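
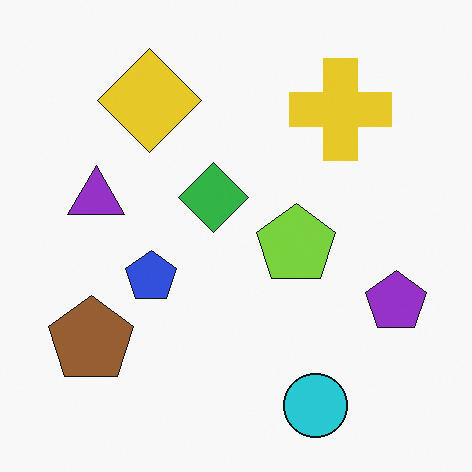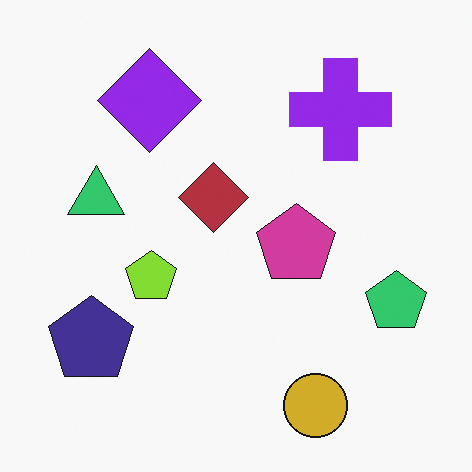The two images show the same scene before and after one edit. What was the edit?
The image was hue-shifted through roughly half the color wheel.

Every shape's color has rotated by the same amount around the hue wheel — a uniform hue shift.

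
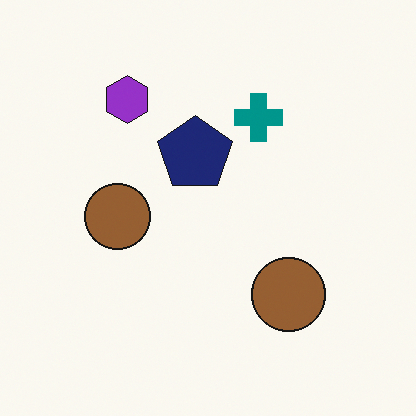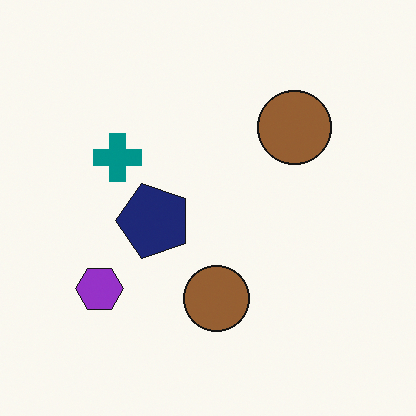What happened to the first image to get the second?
The second image is the first rotated 90° counter-clockwise.

The purple hexagon sits in the top-left of the first image and the bottom-left of the second — consistent with a whole-image 90° counter-clockwise rotation.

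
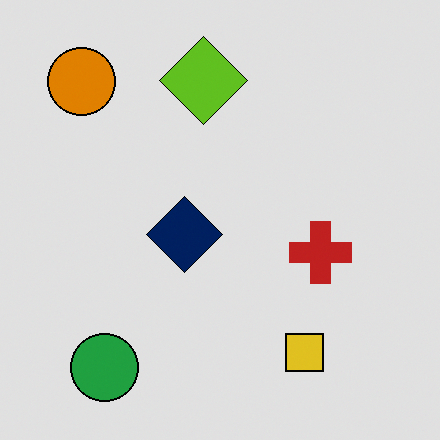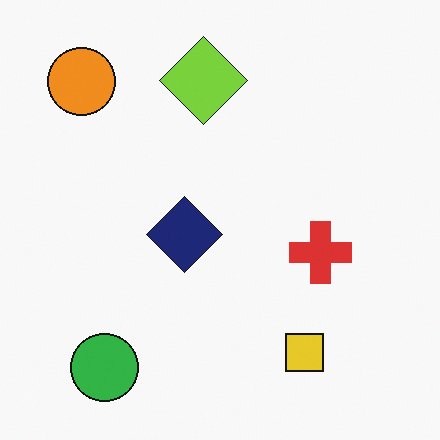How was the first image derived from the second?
Moderately posterized.

Each flat color has snapped to a coarser quantized level — most visibly, the near-white background has dropped to a flat grey.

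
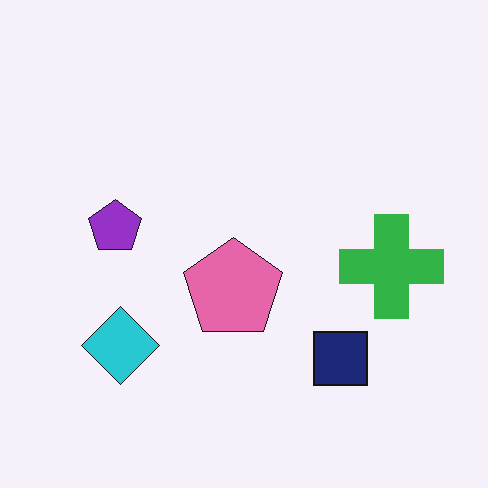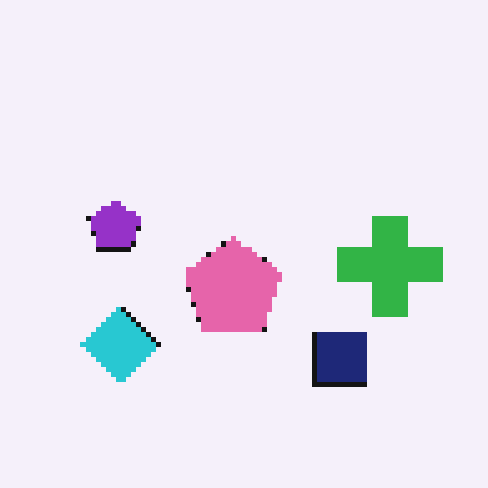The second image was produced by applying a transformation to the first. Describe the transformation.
The transformation is: lightly pixelated (a mild mosaic effect).

Shapes are reduced to large square blocks; fine edges and outlines are lost — a downscale-then-upscale (mosaic) effect.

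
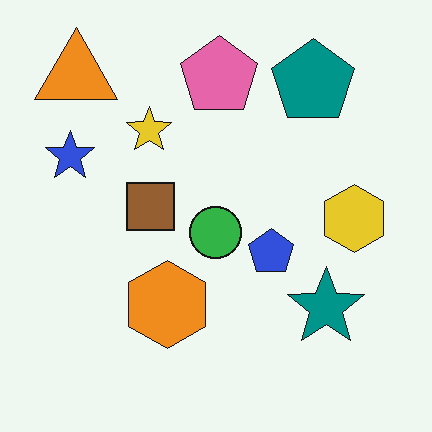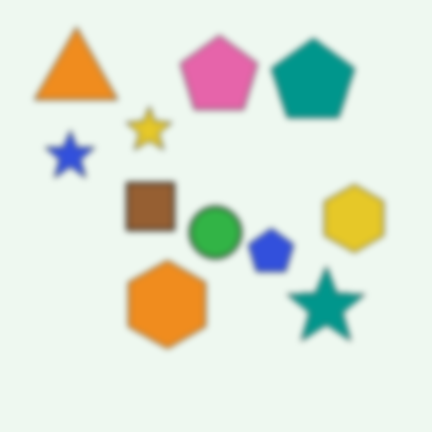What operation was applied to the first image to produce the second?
It was noticeably gaussian-blurred.

Shape edges and outlines are uniformly softened across the whole image.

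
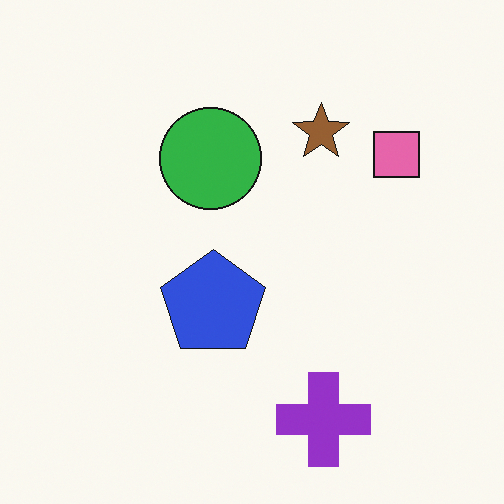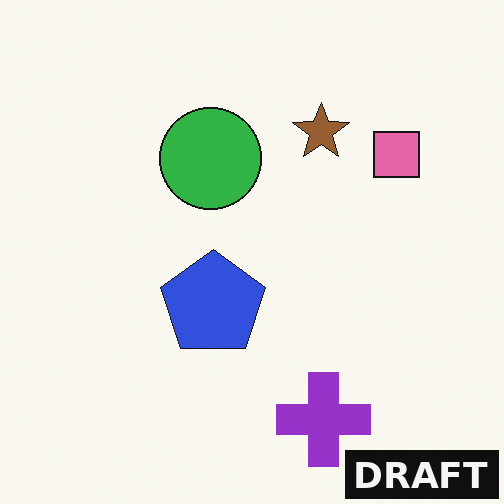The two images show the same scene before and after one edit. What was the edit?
The second image is the first watermarked with the text "DRAFT" in the lower-right corner.

A dark label reading "DRAFT" appears in the lower-right corner.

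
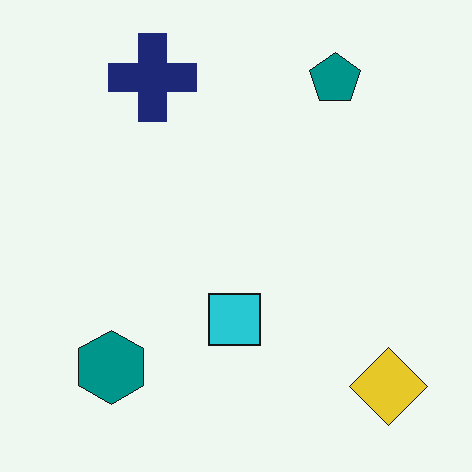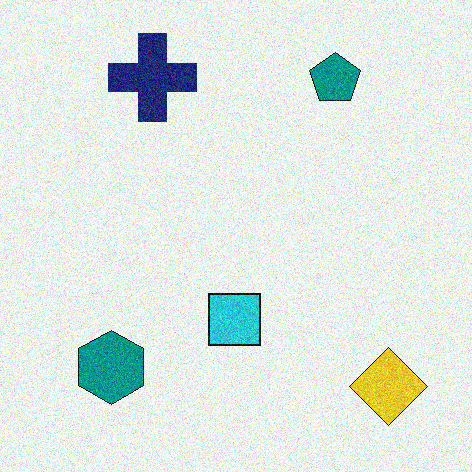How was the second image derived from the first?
The transformation is: degraded with moderate additive noise.

Random speckle covers the whole image, including the flat background.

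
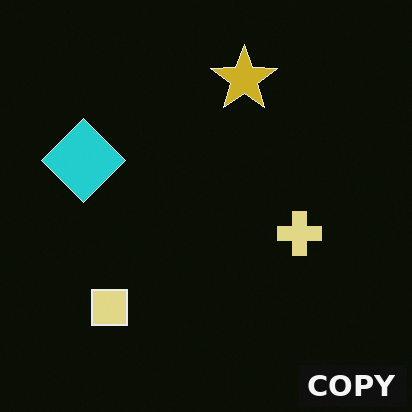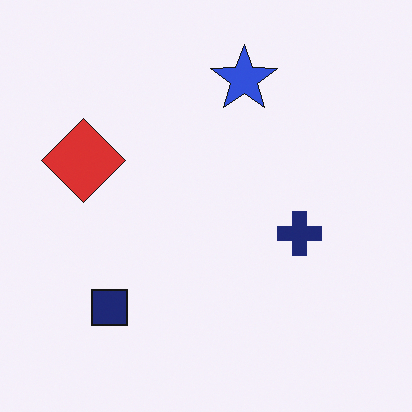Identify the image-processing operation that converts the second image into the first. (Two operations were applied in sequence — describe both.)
The transformation is: color-inverted (negative), then watermarked with the text "COPY" in the lower-right corner.

The light background has become dark and every shape's color is its complement — a photographic negative. A dark label reading "COPY" appears in the lower-right corner.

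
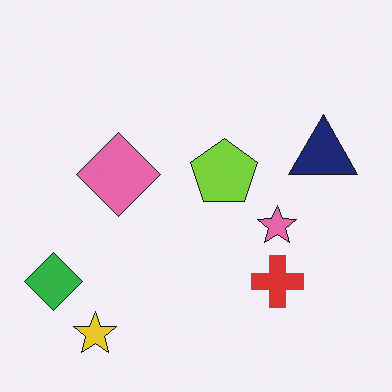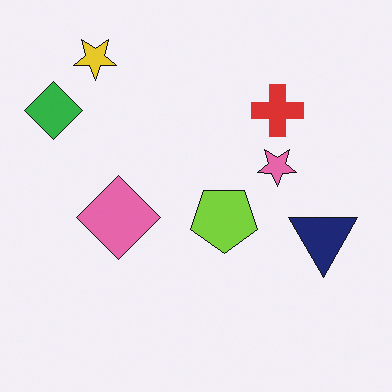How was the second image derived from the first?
It was flipped vertically (top ↔ bottom).

The yellow star is in the bottom-left of the first image and the top-left of the second — shapes on opposite sides of the horizontal midline have swapped in a mirror flip.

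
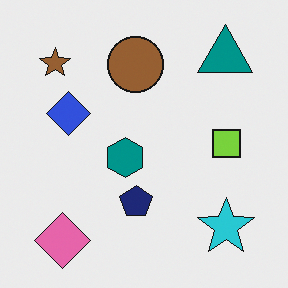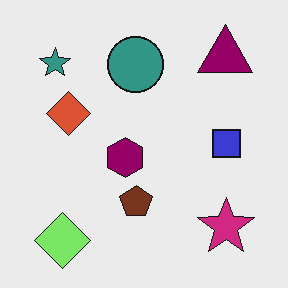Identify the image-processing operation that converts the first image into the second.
The image was hue-shifted noticeably.

Every shape's color has rotated by the same amount around the hue wheel — a uniform hue shift.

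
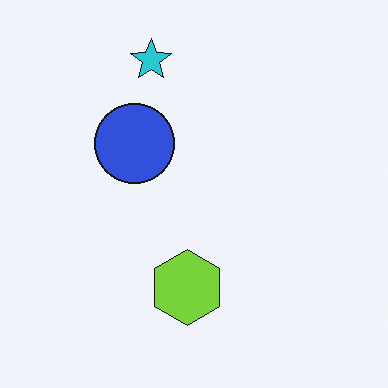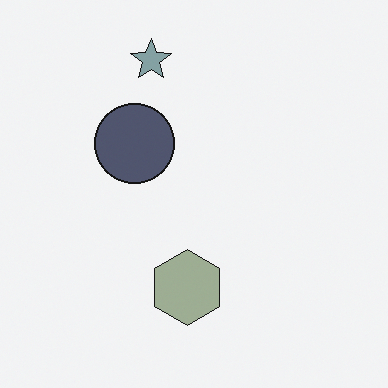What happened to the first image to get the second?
This is the original image made much more muted (saturation change).

All colors are more muted and greyish — a global saturation change.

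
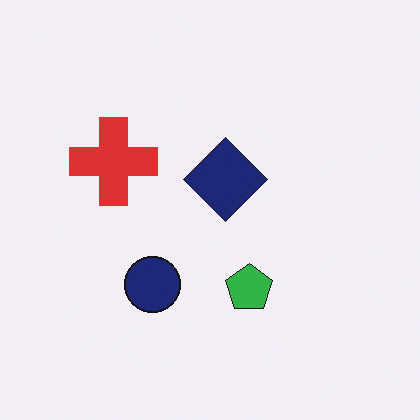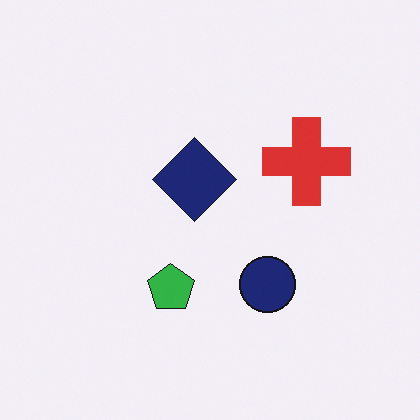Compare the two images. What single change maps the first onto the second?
The image was flipped horizontally (left ↔ right).

The red cross is in the left of the first image and the right of the second — shapes on opposite sides of the vertical midline have swapped in a mirror flip.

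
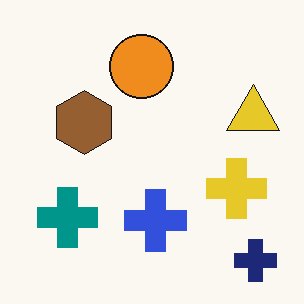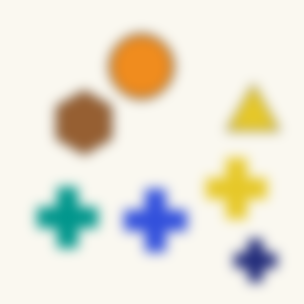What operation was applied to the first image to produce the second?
It was heavily blurred.

Shape edges and outlines are uniformly softened across the whole image.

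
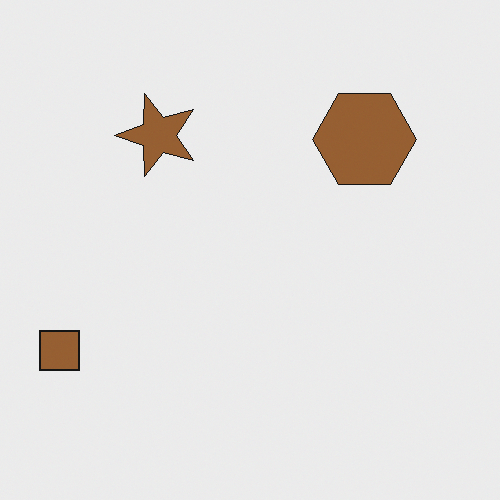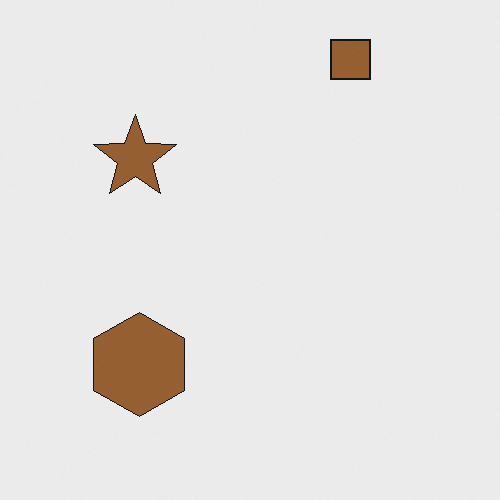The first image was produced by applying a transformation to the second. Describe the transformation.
The transformation is: transposed (reflected across the top-left ↔ bottom-right diagonal).

Shapes have swapped their row and column positions — what was in the top-right is now in the bottom-left — a diagonal reflection.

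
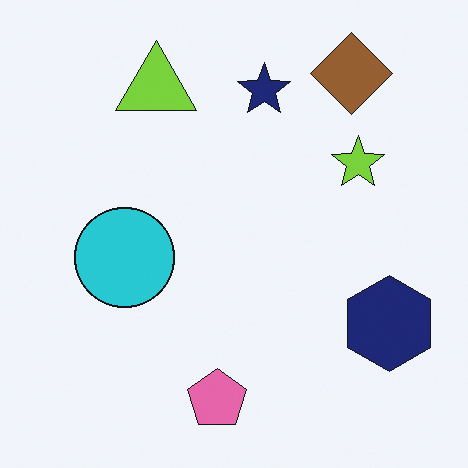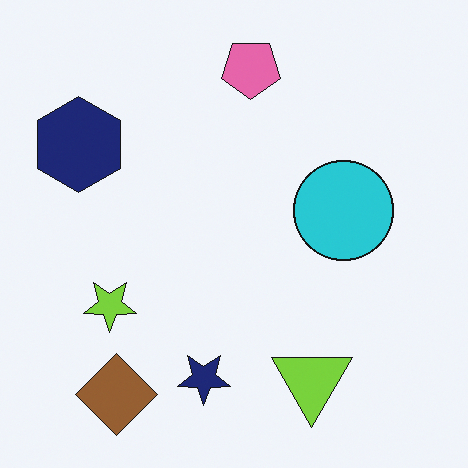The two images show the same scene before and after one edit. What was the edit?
This is the original image rotated 180°.

The brown diamond sits in the top-right of the first image and the bottom-left of the second — consistent with a whole-image 180° rotation.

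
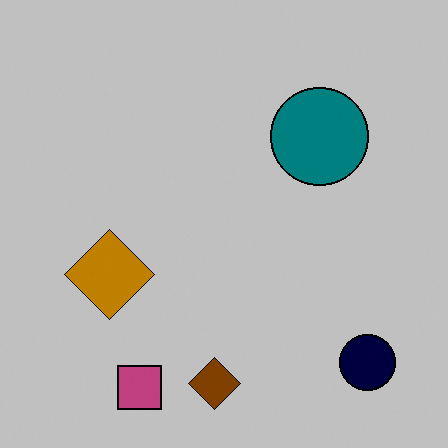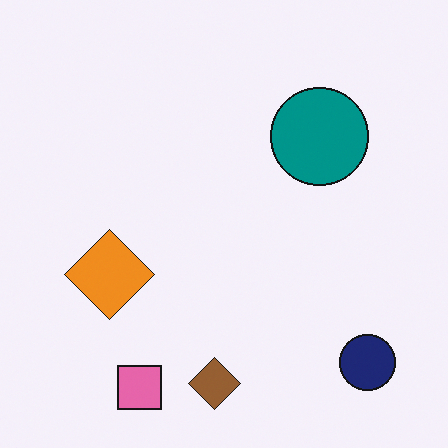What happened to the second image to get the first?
The transformation is: aggressively posterized.

Each flat color has snapped to a coarser quantized level — most visibly, the near-white background has dropped to a flat grey.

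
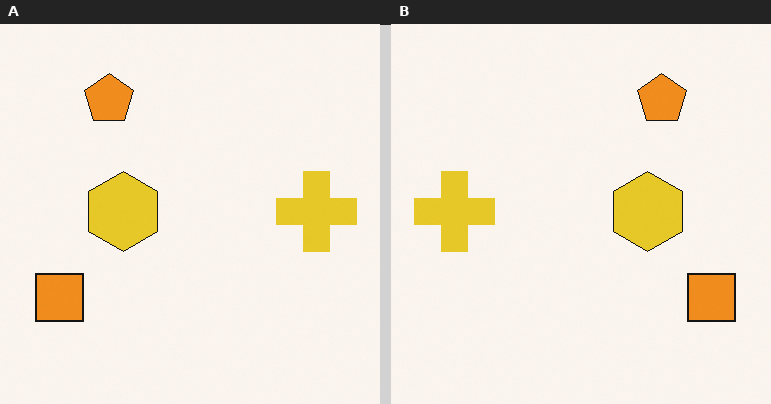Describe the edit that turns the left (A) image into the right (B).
It was flipped horizontally (left ↔ right).

The orange square is in the bottom-left of the left (A) image and the bottom-right of the right (B) — shapes on opposite sides of the vertical midline have swapped in a mirror flip.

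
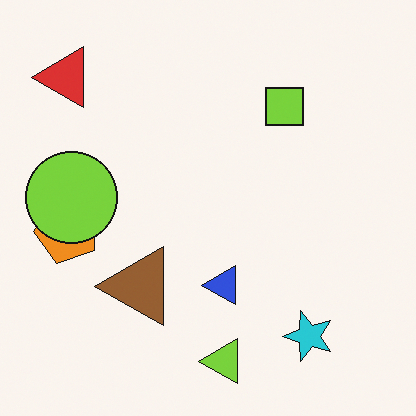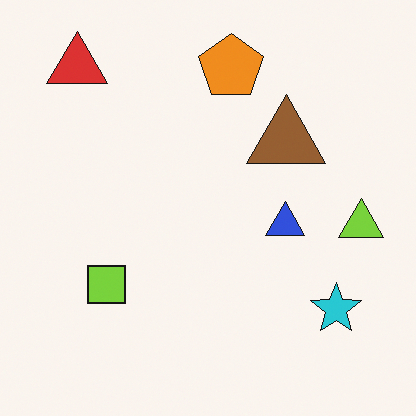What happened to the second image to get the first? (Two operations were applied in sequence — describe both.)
The image was transposed (reflected across the top-left ↔ bottom-right diagonal), then overlaid with an additional lime circle.

Shapes have swapped their row and column positions — what was in the top-right is now in the bottom-left — a diagonal reflection. A lime circle appears in the first image that is absent from the second.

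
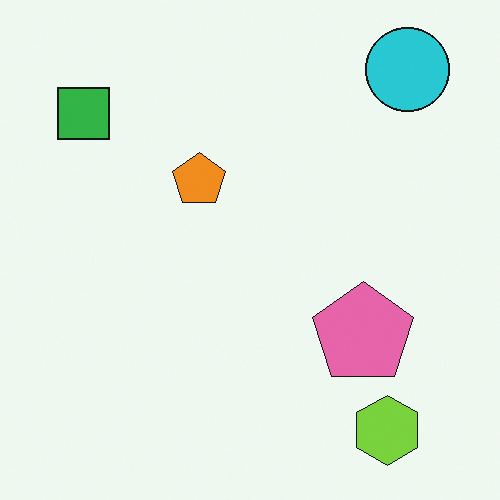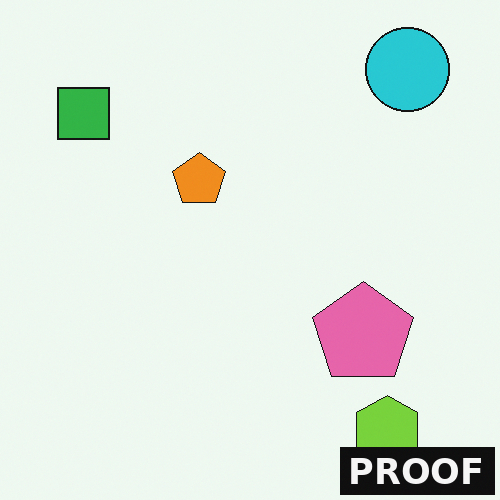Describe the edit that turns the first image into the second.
The image was watermarked with the text "PROOF" in the lower-right corner.

A dark label reading "PROOF" appears in the lower-right corner.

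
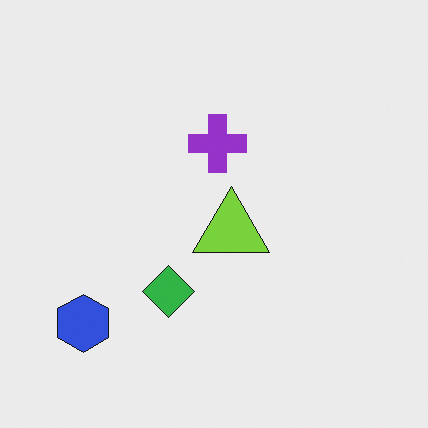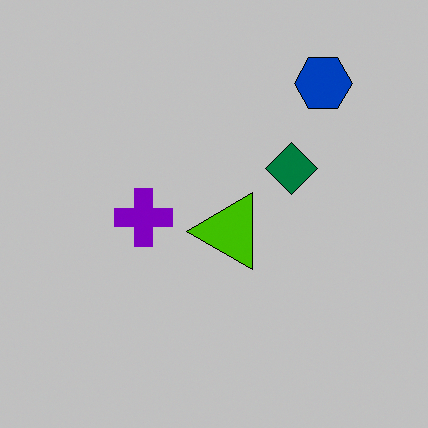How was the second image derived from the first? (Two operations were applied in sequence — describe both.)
It was aggressively posterized, then transposed (reflected across the top-left ↔ bottom-right diagonal).

Each flat color has snapped to a coarser quantized level — most visibly, the near-white background has dropped to a flat grey. Shapes have swapped their row and column positions — what was in the top-right is now in the bottom-left — a diagonal reflection.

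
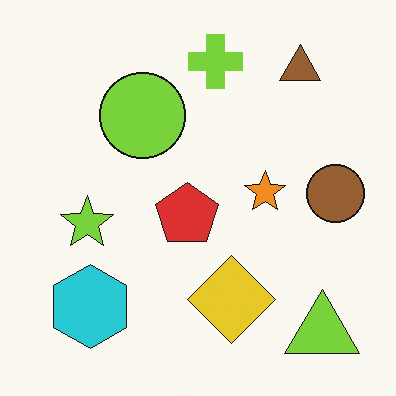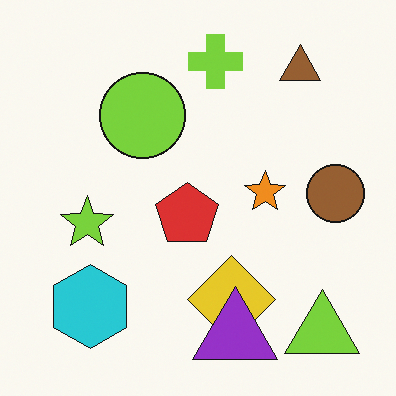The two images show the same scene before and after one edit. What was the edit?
The second image is the first overlaid with an additional purple triangle.

A purple triangle appears in the second image that is absent from the first.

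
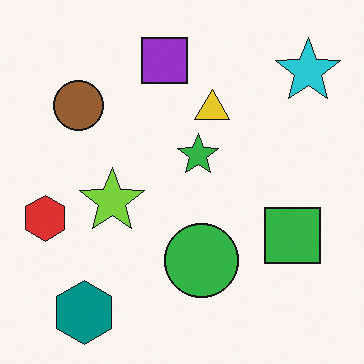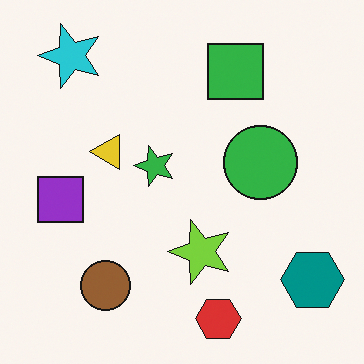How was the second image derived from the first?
The second image is the first rotated 90° counter-clockwise.

The cyan star sits in the top-right of the first image and the top-left of the second — consistent with a whole-image 90° counter-clockwise rotation.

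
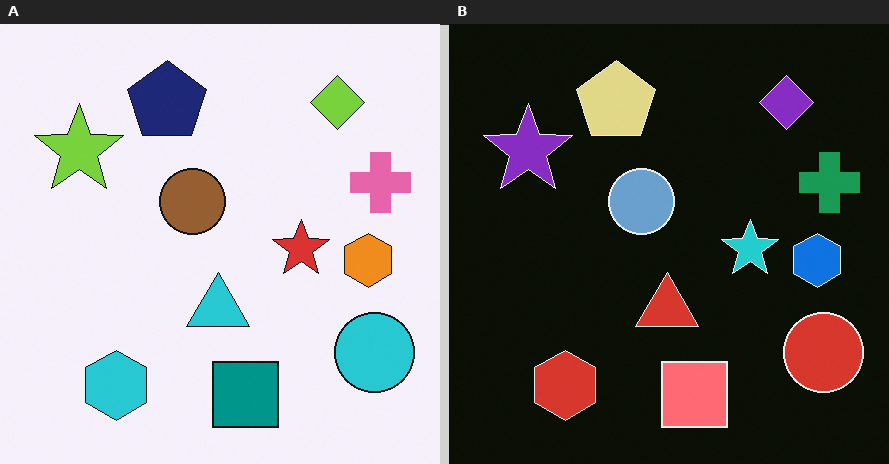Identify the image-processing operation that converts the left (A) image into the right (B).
It was color-inverted (negative).

The light background has become dark and every shape's color is its complement — a photographic negative.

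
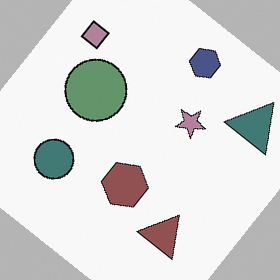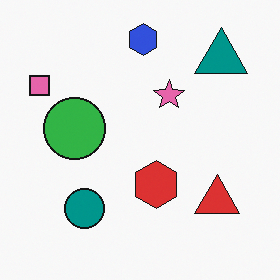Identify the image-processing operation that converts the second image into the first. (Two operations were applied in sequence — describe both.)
The image was heavily desaturated, then rotated clockwise by a large amount — several tens of degrees.

All colors are more muted and greyish — a global saturation change. Every shape is tilted by the same angle and the image corners show triangular fill wedges — a whole-image rotation by a non-right angle.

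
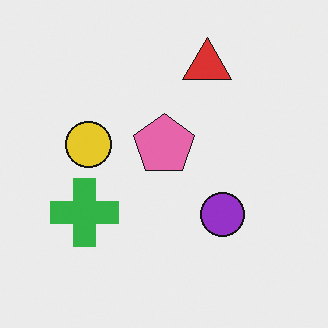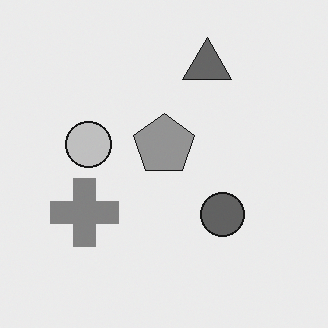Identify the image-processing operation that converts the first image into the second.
Converted to grayscale.

All color is removed — every shape is now a shade of grey.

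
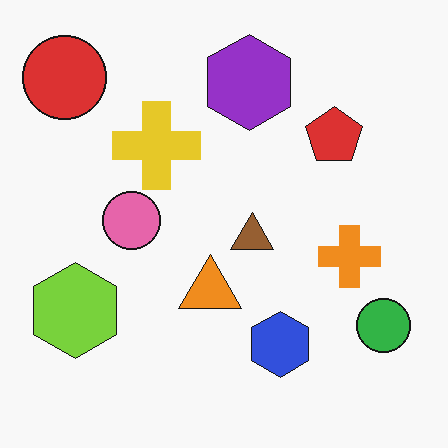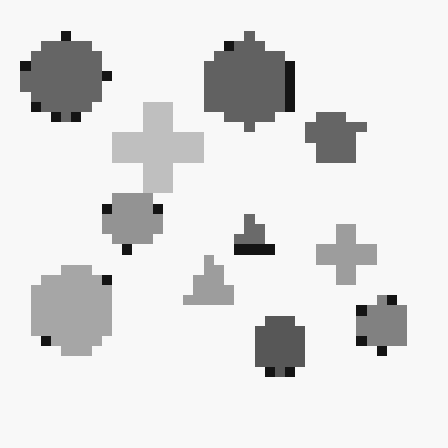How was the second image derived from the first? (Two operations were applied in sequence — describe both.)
The image was converted to grayscale, then heavily pixelated into large blocks.

All color is removed — every shape is now a shade of grey. Shapes are reduced to large square blocks; fine edges and outlines are lost — a downscale-then-upscale (mosaic) effect.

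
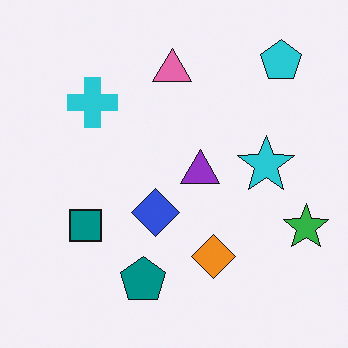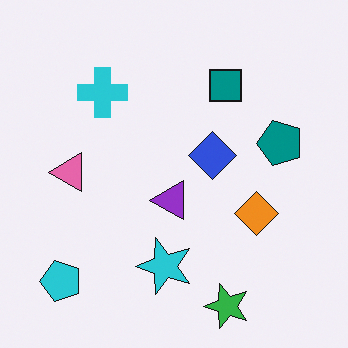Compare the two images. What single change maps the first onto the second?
The image was transposed (reflected across the top-left ↔ bottom-right diagonal).

Shapes have swapped their row and column positions — what was in the top-right is now in the bottom-left — a diagonal reflection.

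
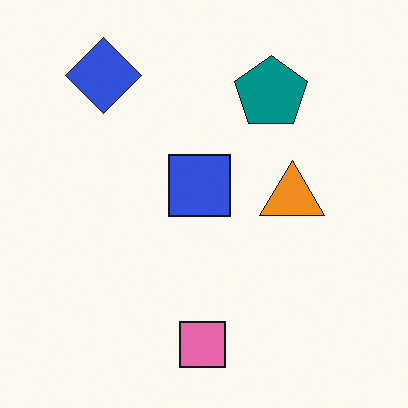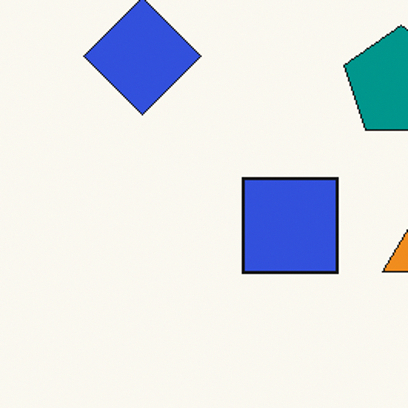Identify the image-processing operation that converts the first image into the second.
The second image is the first cropped to a modestly smaller region and rescaled.

The visible shapes are larger and the field of view is narrower; shapes near the original edges may be partly or wholly outside the frame — a crop-and-rescale.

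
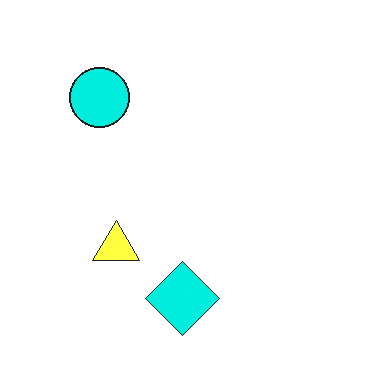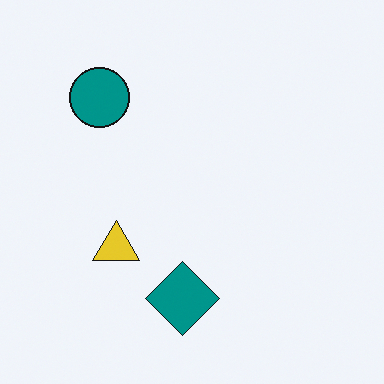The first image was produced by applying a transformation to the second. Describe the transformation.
This is the original image brightened a lot.

Every pixel — background and shapes alike — is uniformly brightened.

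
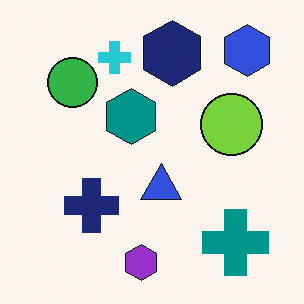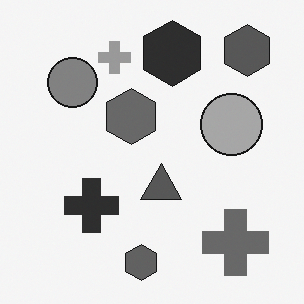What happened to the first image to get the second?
The image was converted to grayscale.

All color is removed — every shape is now a shade of grey.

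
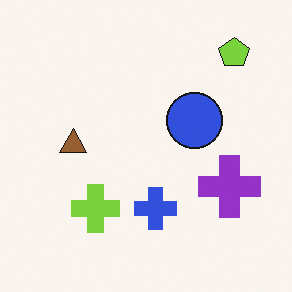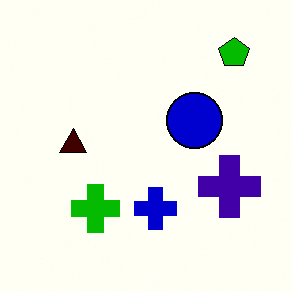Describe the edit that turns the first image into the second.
The transformation is: given much higher contrast.

Tones are pushed away from mid-grey across the whole image — a global contrast change.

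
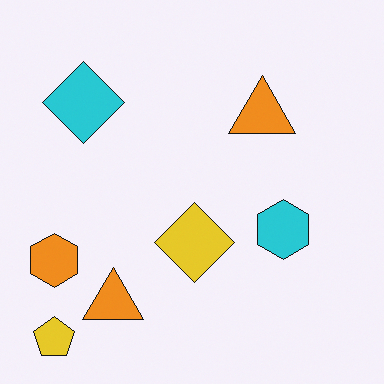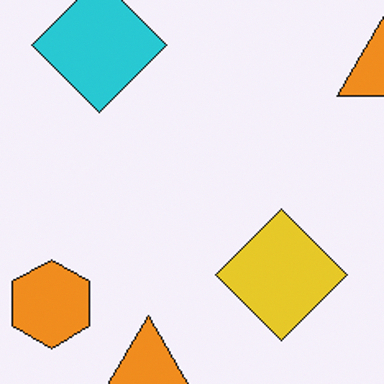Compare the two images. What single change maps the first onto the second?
The transformation is: cropped tightly and scaled back up.

The visible shapes are larger and the field of view is narrower; shapes near the original edges may be partly or wholly outside the frame — a crop-and-rescale.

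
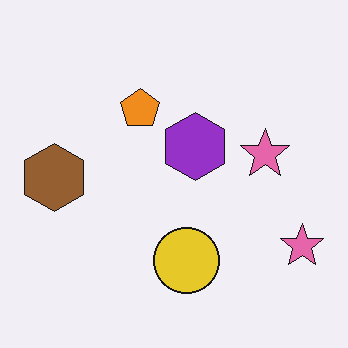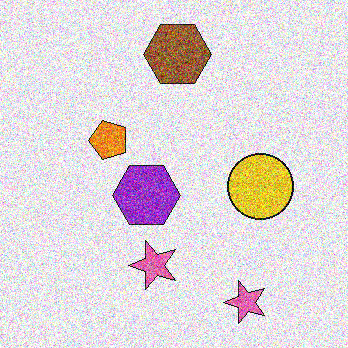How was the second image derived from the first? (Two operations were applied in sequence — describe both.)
It was transposed (reflected across the top-left ↔ bottom-right diagonal), then degraded with heavy additive noise.

Shapes have swapped their row and column positions — what was in the top-right is now in the bottom-left — a diagonal reflection. Random speckle covers the whole image, including the flat background.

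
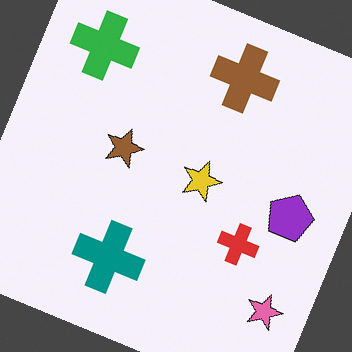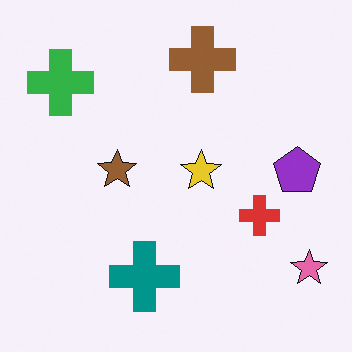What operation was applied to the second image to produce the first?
It was rotated clockwise by a moderate amount.

Every shape is tilted by the same angle and the image corners show triangular fill wedges — a whole-image rotation by a non-right angle.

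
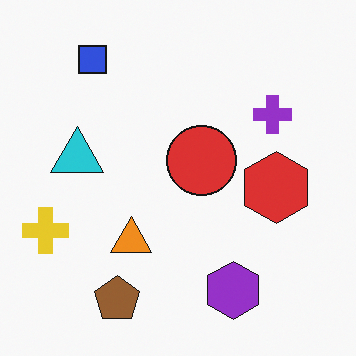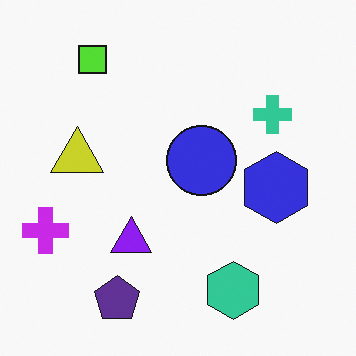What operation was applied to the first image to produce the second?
Hue-shifted by a large amount.

Every shape's color has rotated by the same amount around the hue wheel — a uniform hue shift.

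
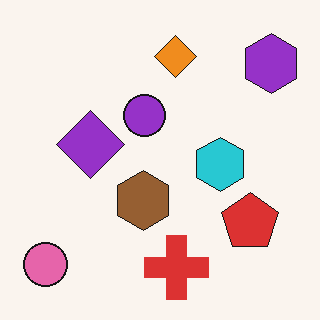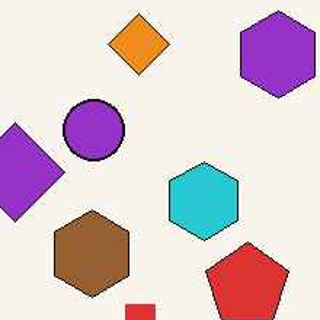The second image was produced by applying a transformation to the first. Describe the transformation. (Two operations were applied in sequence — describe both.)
JPEG-compressed with visible artifacts, then cropped slightly and scaled back up.

Blocky 8×8 compression artifacts appear around shape edges and the flat background shows ringing — characteristic JPEG degradation. The visible shapes are larger and the field of view is narrower; shapes near the original edges may be partly or wholly outside the frame — a crop-and-rescale.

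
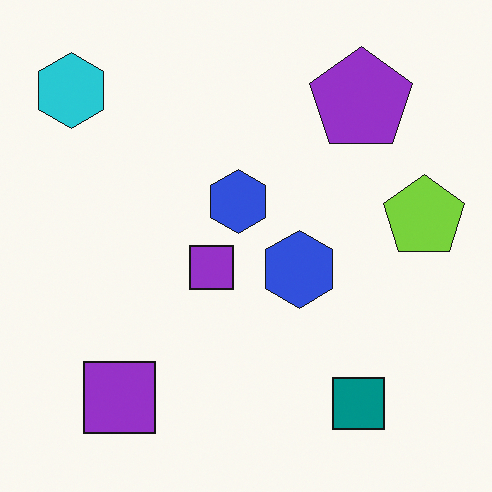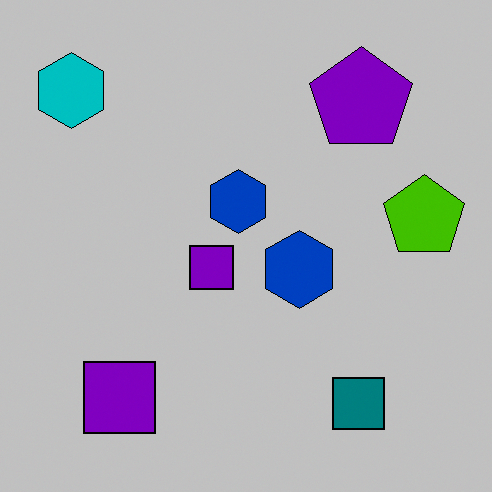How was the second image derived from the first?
This is the original image aggressively posterized.

Each flat color has snapped to a coarser quantized level — most visibly, the near-white background has dropped to a flat grey.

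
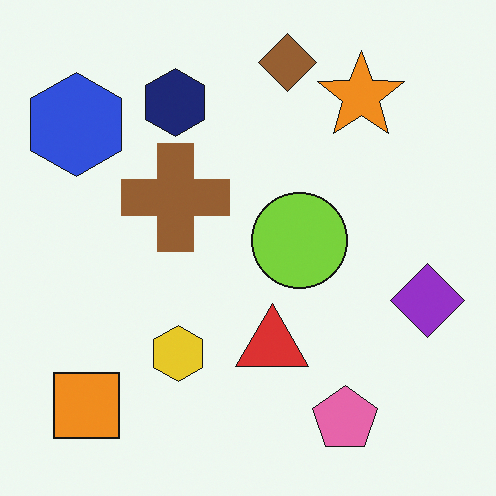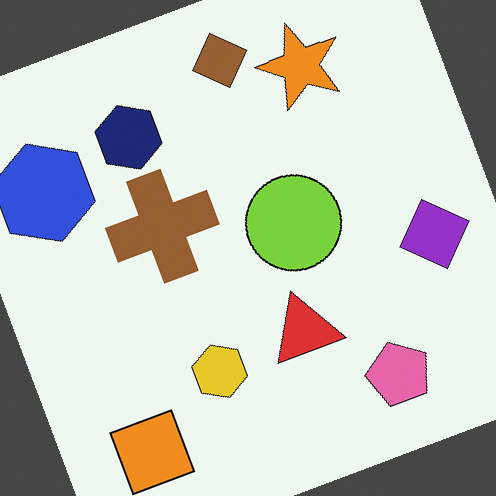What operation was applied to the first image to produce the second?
It was rotated counter-clockwise by a clearly visible amount.

Every shape is tilted by the same angle and the image corners show triangular fill wedges — a whole-image rotation by a non-right angle.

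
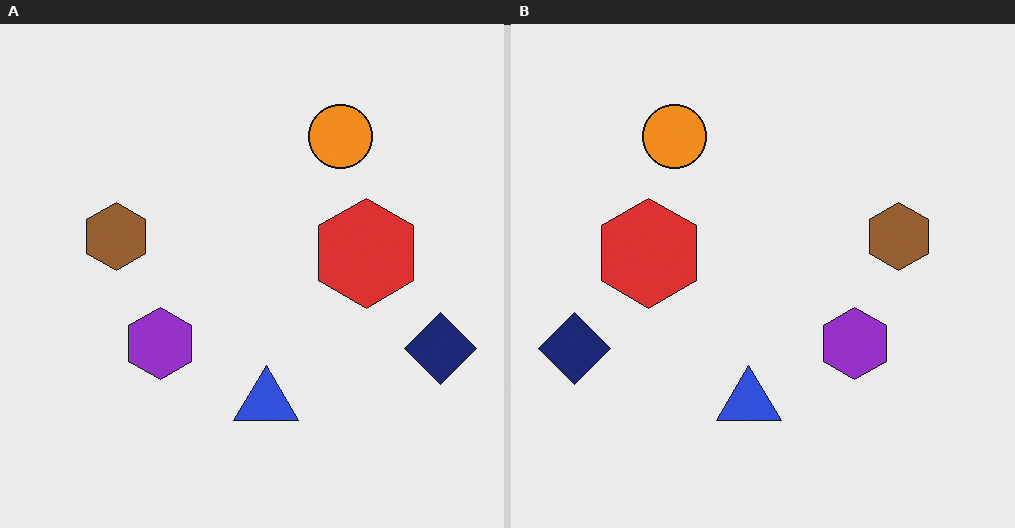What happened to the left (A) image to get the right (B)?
This is the original image flipped horizontally (left ↔ right).

The navy diamond is in the right of the left (A) image and the left of the right (B) — shapes on opposite sides of the vertical midline have swapped in a mirror flip.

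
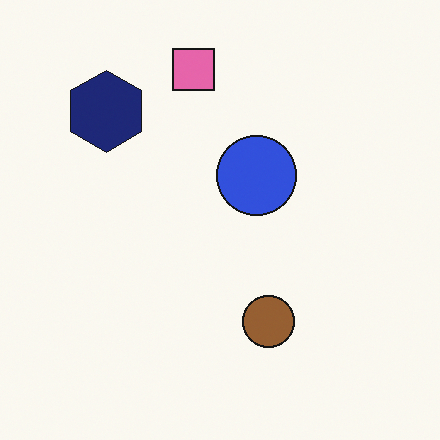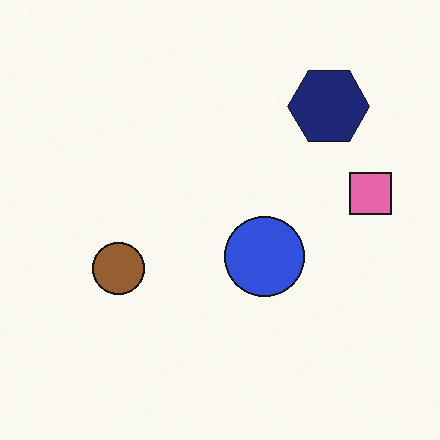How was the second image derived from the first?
Rotated 90° clockwise.

The navy hexagon sits in the top-left of the first image and the top-right of the second — consistent with a whole-image 90° clockwise rotation.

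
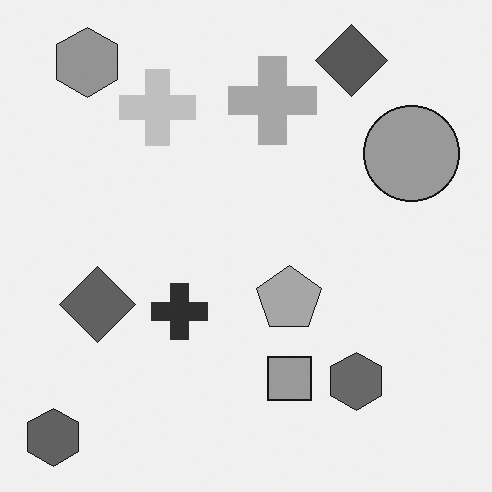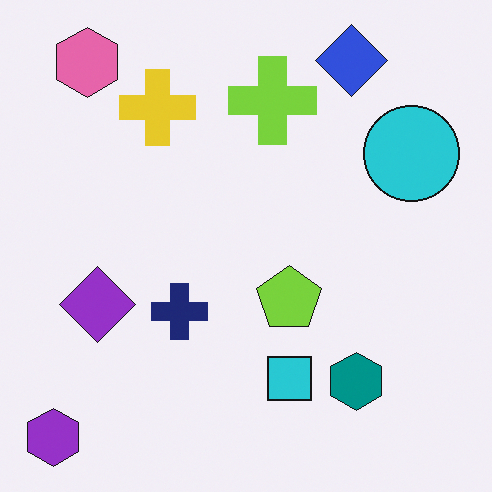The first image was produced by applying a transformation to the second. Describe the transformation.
The first image is the second converted to grayscale.

All color is removed — every shape is now a shade of grey.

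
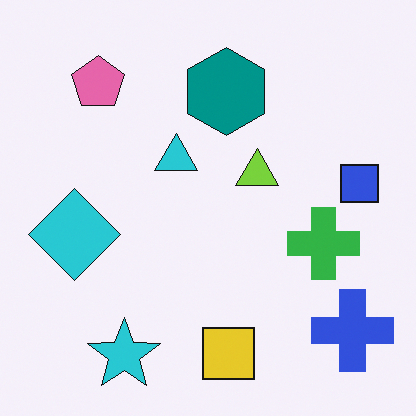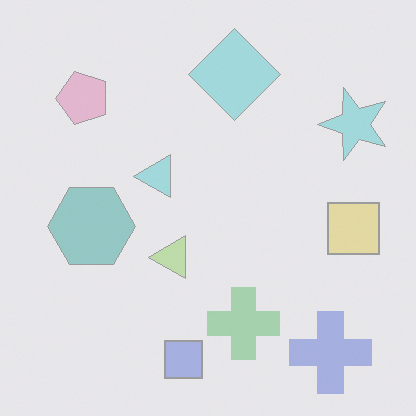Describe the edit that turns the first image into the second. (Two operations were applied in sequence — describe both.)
The second image is the first given much lower contrast, then transposed (reflected across the top-left ↔ bottom-right diagonal).

Tones are pushed toward mid-grey across the whole image — a global contrast change. Shapes have swapped their row and column positions — what was in the top-right is now in the bottom-left — a diagonal reflection.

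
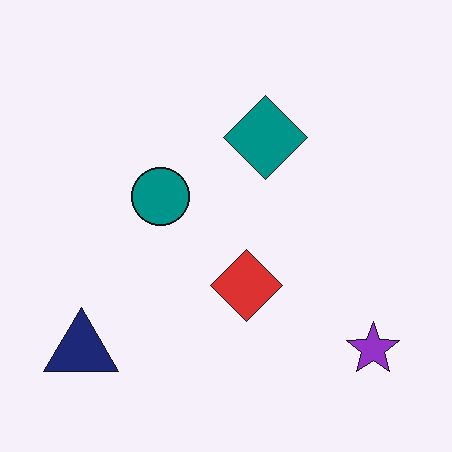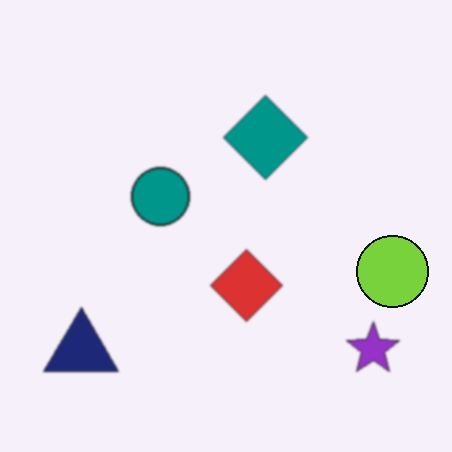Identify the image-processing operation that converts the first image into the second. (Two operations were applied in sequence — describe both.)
It was given a subtle gaussian blur, then overlaid with an additional lime circle.

Shape edges and outlines are uniformly softened across the whole image. A lime circle appears in the second image that is absent from the first.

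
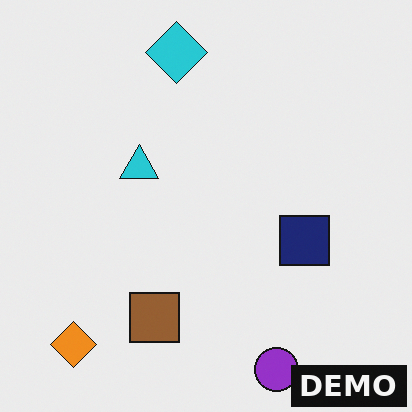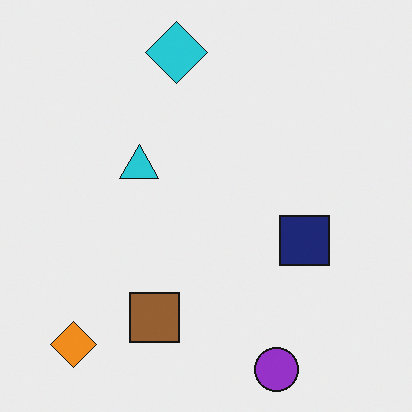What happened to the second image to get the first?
Watermarked with the text "DEMO" in the lower-right corner.

A dark label reading "DEMO" appears in the lower-right corner.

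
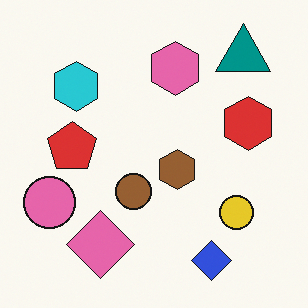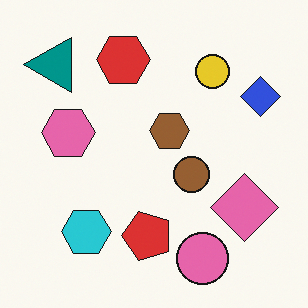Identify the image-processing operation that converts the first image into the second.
This is the original image rotated 90° counter-clockwise.

The teal triangle sits in the top-right of the first image and the top-left of the second — consistent with a whole-image 90° counter-clockwise rotation.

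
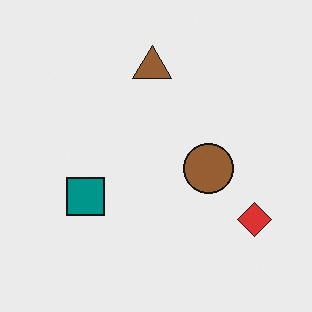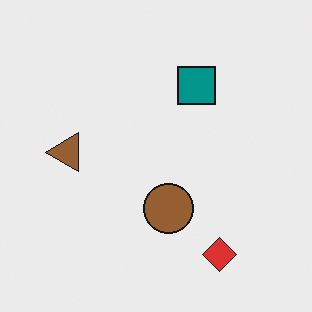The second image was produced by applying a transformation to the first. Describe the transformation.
The transformation is: transposed (reflected across the top-left ↔ bottom-right diagonal).

Shapes have swapped their row and column positions — what was in the top-right is now in the bottom-left — a diagonal reflection.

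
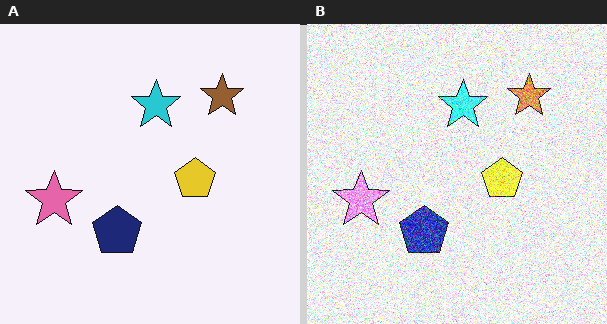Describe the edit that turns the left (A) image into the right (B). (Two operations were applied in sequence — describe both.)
It was noticeably brightened, then degraded with a thick layer of grain.

Every pixel — background and shapes alike — is uniformly brightened. Random speckle covers the whole image, including the flat background.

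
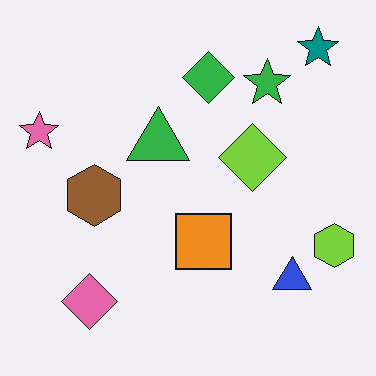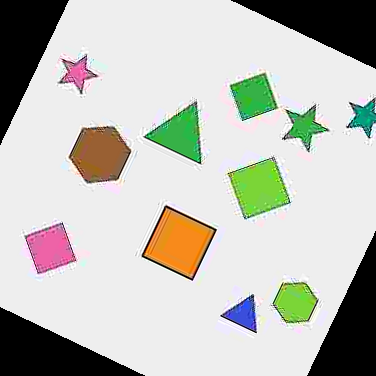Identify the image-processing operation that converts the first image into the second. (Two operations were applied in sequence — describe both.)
Degraded with heavy JPEG compression, then rotated clockwise by a moderate amount.

Blocky 8×8 compression artifacts appear around shape edges and the flat background shows ringing — characteristic JPEG degradation. Every shape is tilted by the same angle and the image corners show triangular fill wedges — a whole-image rotation by a non-right angle.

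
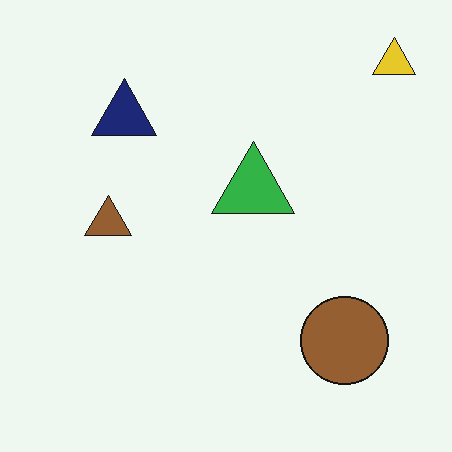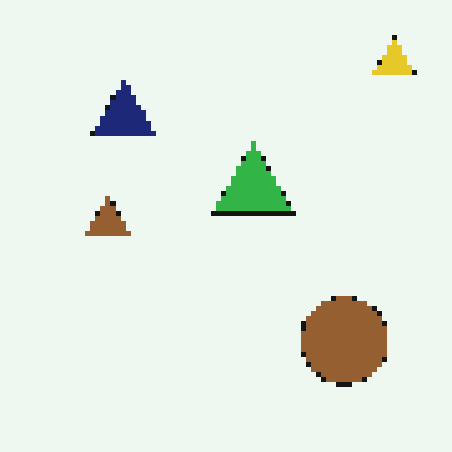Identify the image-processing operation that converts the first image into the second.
The second image is the first mildly pixelated.

Shapes are reduced to large square blocks; fine edges and outlines are lost — a downscale-then-upscale (mosaic) effect.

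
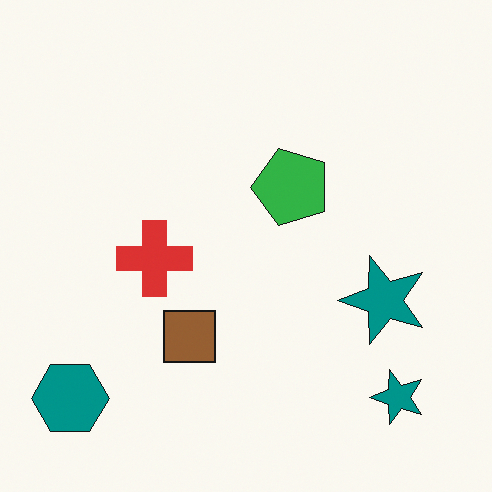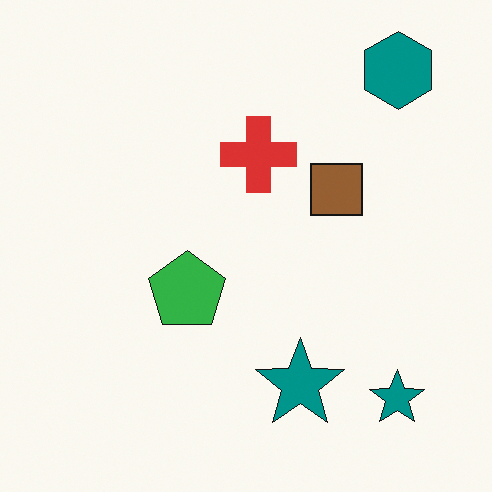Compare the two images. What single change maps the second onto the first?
The image was transposed (reflected across the top-left ↔ bottom-right diagonal).

Shapes have swapped their row and column positions — what was in the top-right is now in the bottom-left — a diagonal reflection.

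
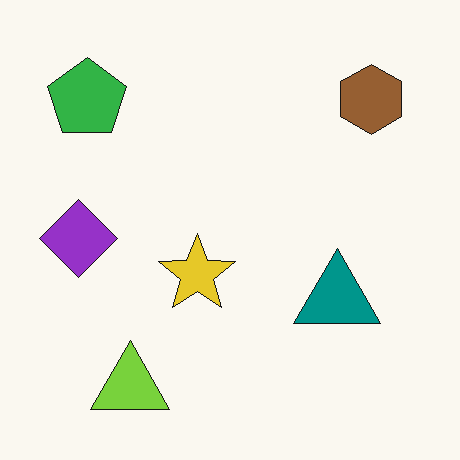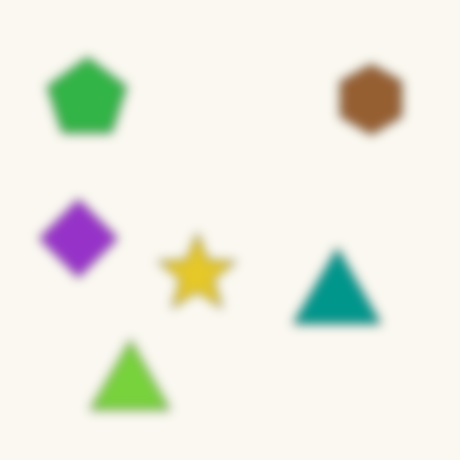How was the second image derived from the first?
Strongly gaussian-blurred.

Shape edges and outlines are uniformly softened across the whole image.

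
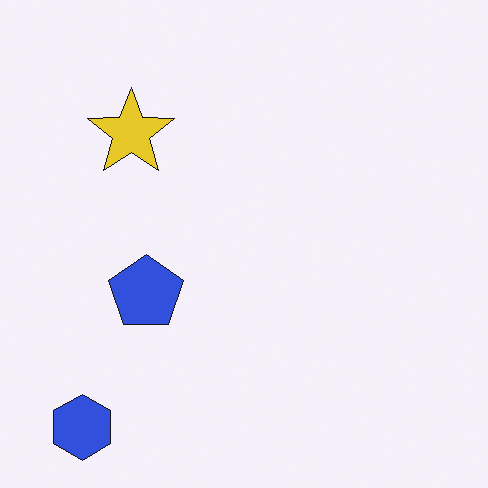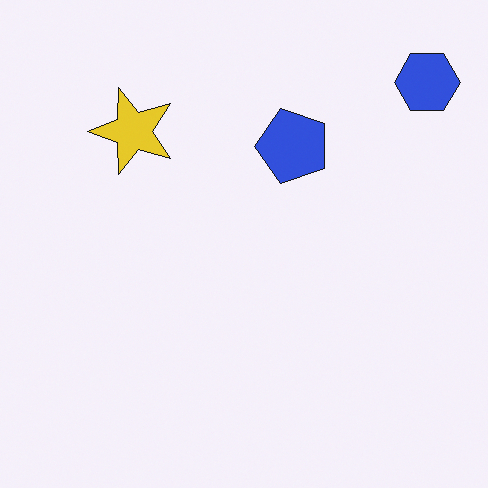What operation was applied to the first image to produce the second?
The second image is the first transposed (reflected across the top-left ↔ bottom-right diagonal).

Shapes have swapped their row and column positions — what was in the top-right is now in the bottom-left — a diagonal reflection.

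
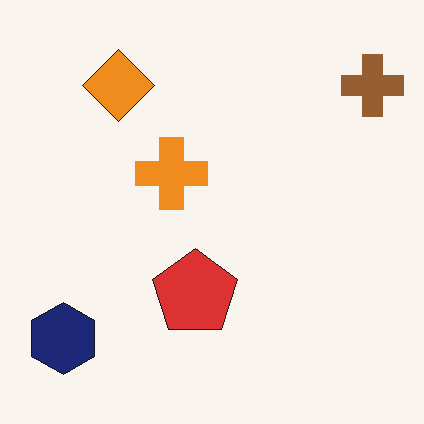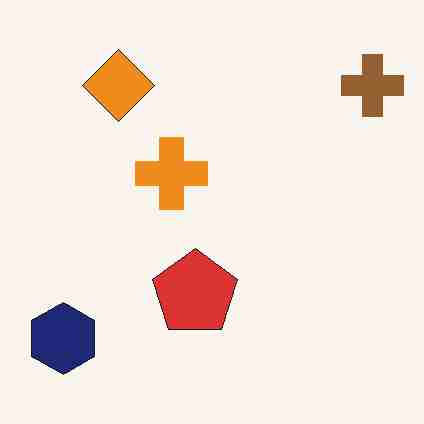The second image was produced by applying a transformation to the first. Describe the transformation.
This is the original image degraded with heavy JPEG compression.

Blocky 8×8 compression artifacts appear around shape edges and the flat background shows ringing — characteristic JPEG degradation.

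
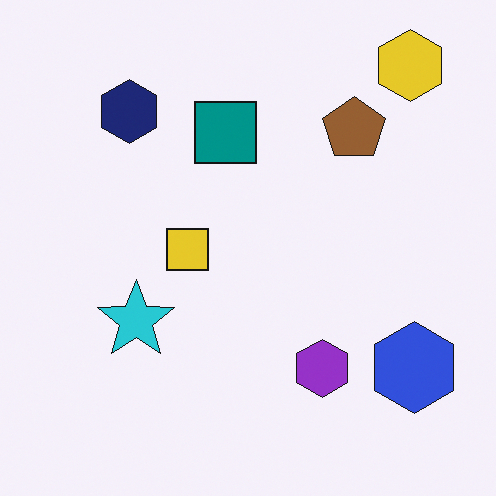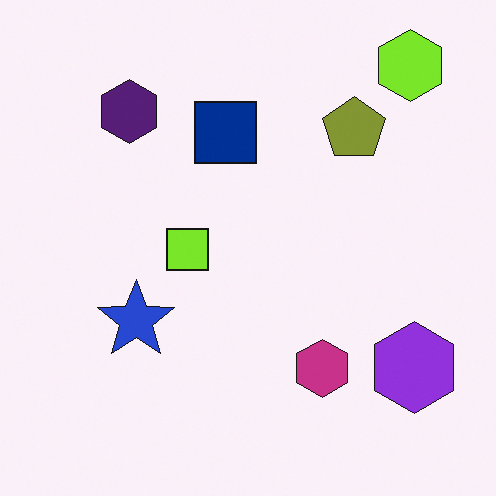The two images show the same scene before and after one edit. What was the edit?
This is the original image hue-shifted by a small amount.

Every shape's color has rotated by the same amount around the hue wheel — a uniform hue shift.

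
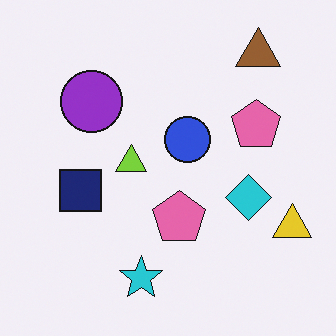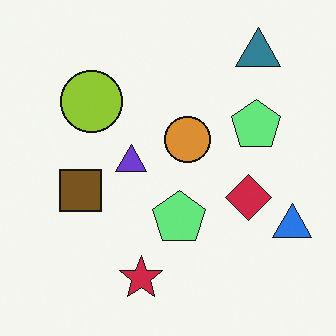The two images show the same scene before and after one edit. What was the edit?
The second image is the first hue-shifted by a large amount.

Every shape's color has rotated by the same amount around the hue wheel — a uniform hue shift.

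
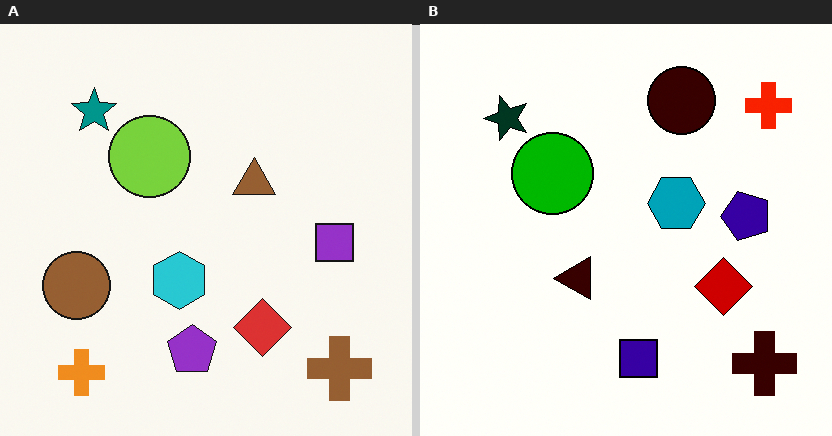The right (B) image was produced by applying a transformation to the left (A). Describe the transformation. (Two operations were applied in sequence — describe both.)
It was given much higher contrast, then transposed (reflected across the top-left ↔ bottom-right diagonal).

Tones are pushed away from mid-grey across the whole image — a global contrast change. Shapes have swapped their row and column positions — what was in the top-right is now in the bottom-left — a diagonal reflection.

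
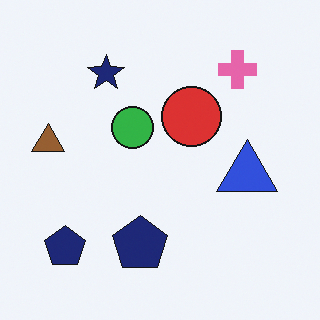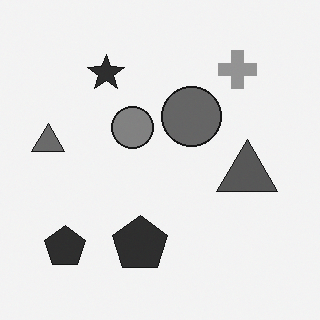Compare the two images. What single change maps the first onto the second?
Converted to grayscale.

All color is removed — every shape is now a shade of grey.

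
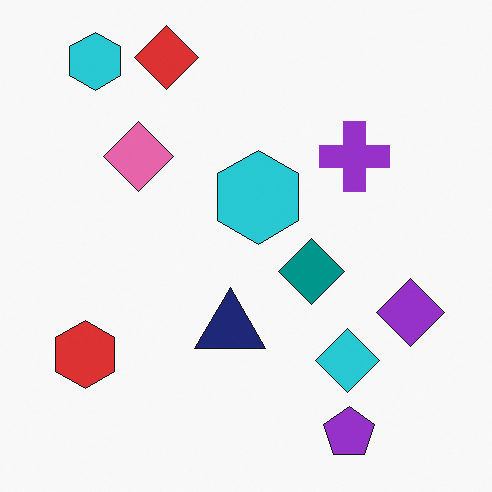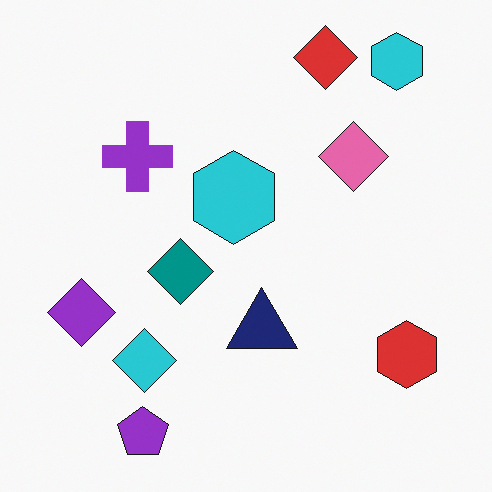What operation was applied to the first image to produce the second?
The image was flipped horizontally (left ↔ right).

The purple diamond is in the right of the first image and the left of the second — shapes on opposite sides of the vertical midline have swapped in a mirror flip.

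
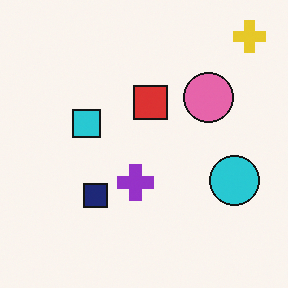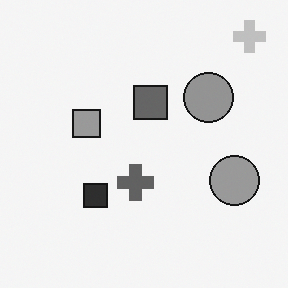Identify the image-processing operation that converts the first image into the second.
It was converted to grayscale.

All color is removed — every shape is now a shade of grey.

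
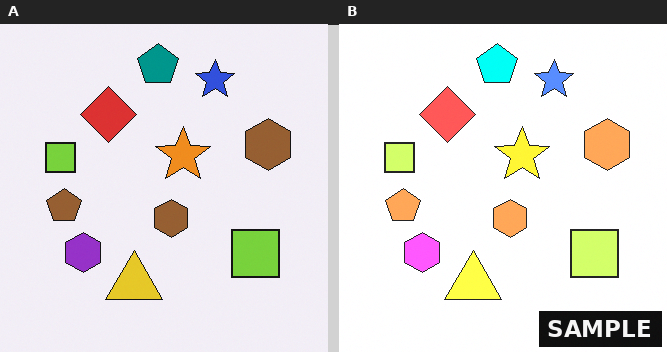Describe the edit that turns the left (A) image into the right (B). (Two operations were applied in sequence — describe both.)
It was brightened a lot, then watermarked with the text "SAMPLE" in the lower-right corner.

Every pixel — background and shapes alike — is uniformly brightened. A dark label reading "SAMPLE" appears in the lower-right corner.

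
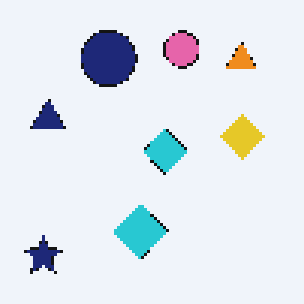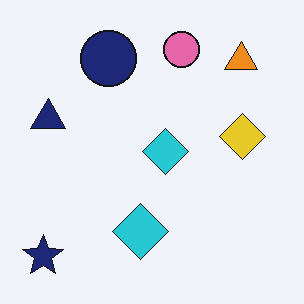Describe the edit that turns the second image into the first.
This is the original image mildly pixelated.

Shapes are reduced to large square blocks; fine edges and outlines are lost — a downscale-then-upscale (mosaic) effect.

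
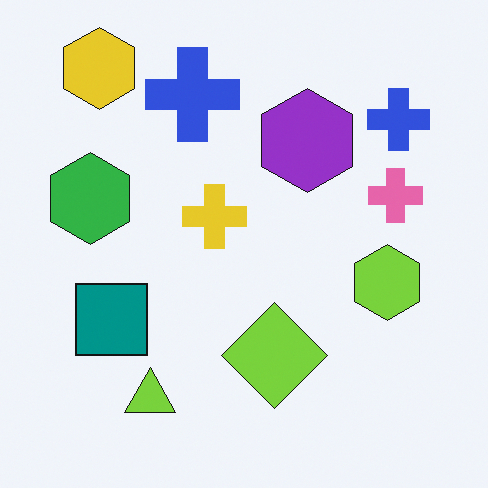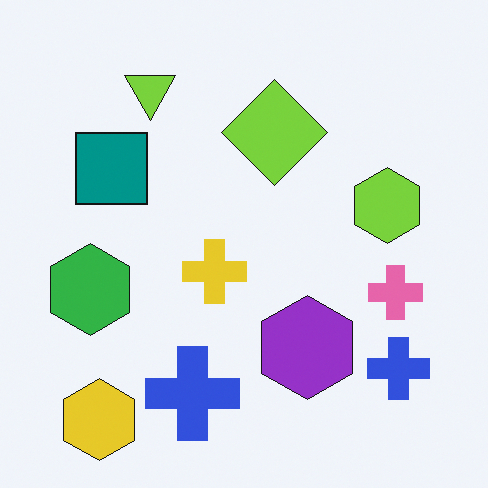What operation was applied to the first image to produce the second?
Flipped vertically (top ↔ bottom).

The yellow hexagon is in the top-left of the first image and the bottom-left of the second — shapes on opposite sides of the horizontal midline have swapped in a mirror flip.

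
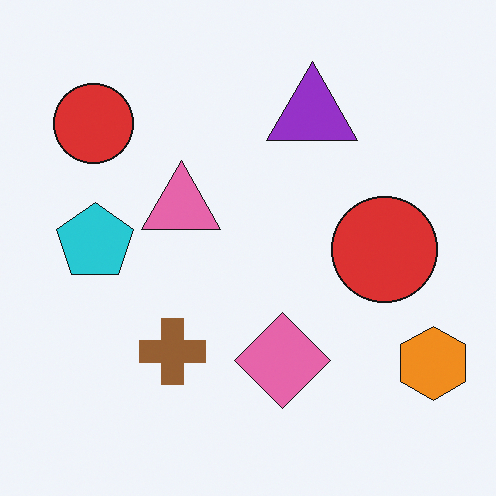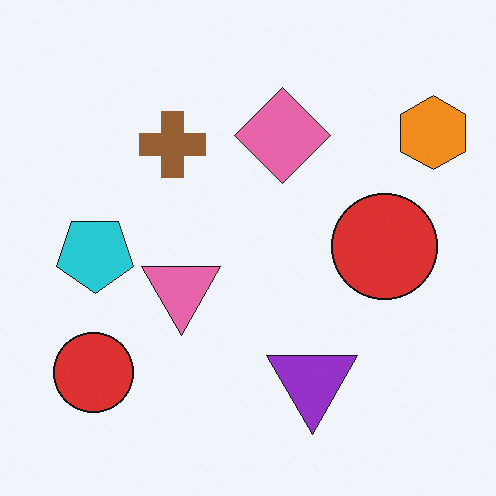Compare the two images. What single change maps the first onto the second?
Flipped vertically (top ↔ bottom).

The purple triangle is in the top of the first image and the bottom of the second — shapes on opposite sides of the horizontal midline have swapped in a mirror flip.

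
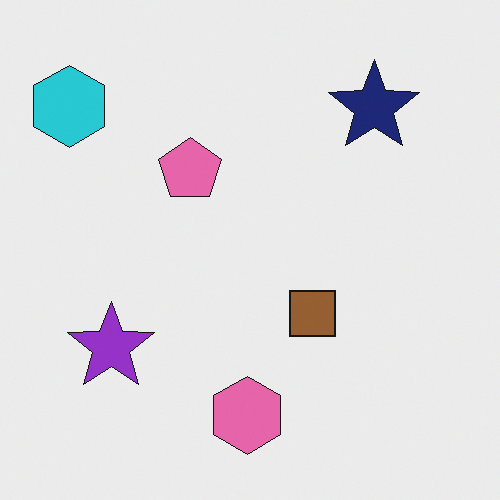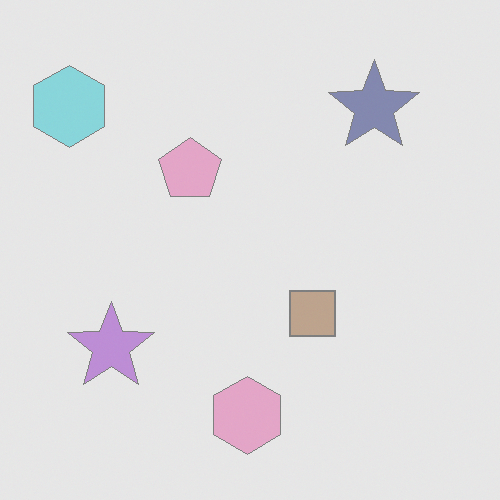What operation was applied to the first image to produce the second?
Given much lower contrast.

Tones are pushed toward mid-grey across the whole image — a global contrast change.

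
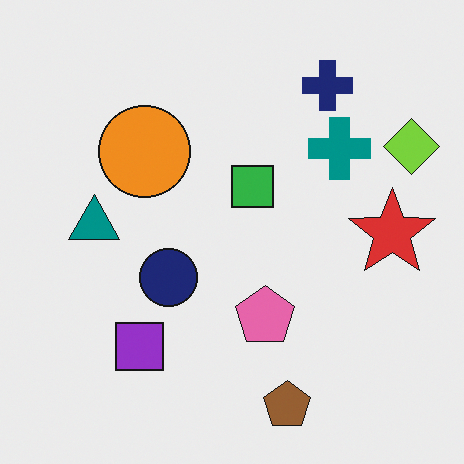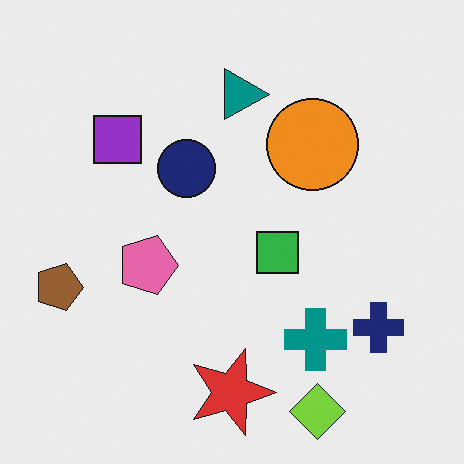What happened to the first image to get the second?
The second image is the first rotated 90° clockwise.

The lime diamond sits in the top-right of the first image and the bottom-right of the second — consistent with a whole-image 90° clockwise rotation.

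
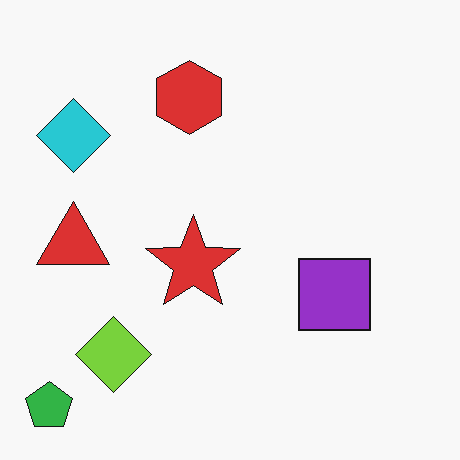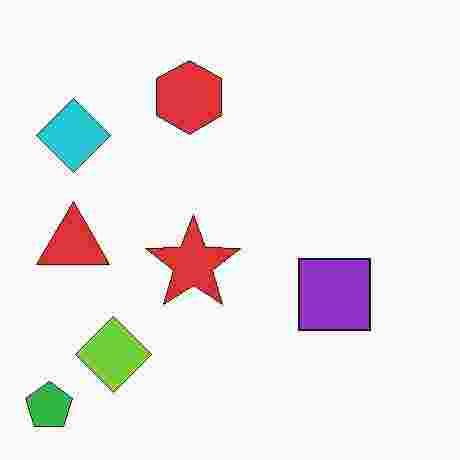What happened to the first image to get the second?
It was degraded with heavy JPEG compression.

Blocky 8×8 compression artifacts appear around shape edges and the flat background shows ringing — characteristic JPEG degradation.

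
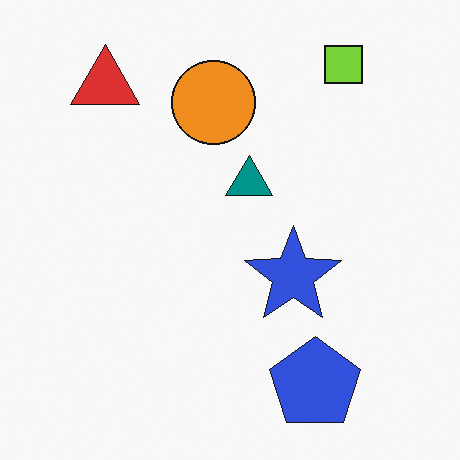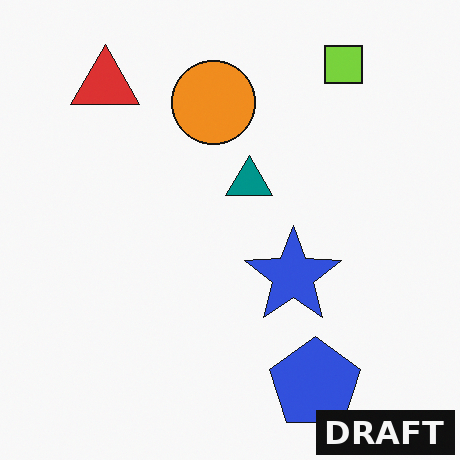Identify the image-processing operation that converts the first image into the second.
The transformation is: watermarked with the text "DRAFT" in the lower-right corner.

A dark label reading "DRAFT" appears in the lower-right corner.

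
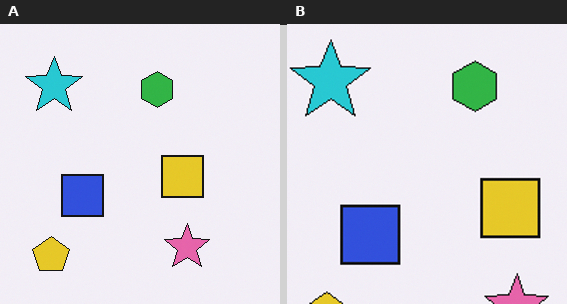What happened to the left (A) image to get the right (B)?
Cropped to a modestly smaller region and rescaled.

The visible shapes are larger and the field of view is narrower; shapes near the original edges may be partly or wholly outside the frame — a crop-and-rescale.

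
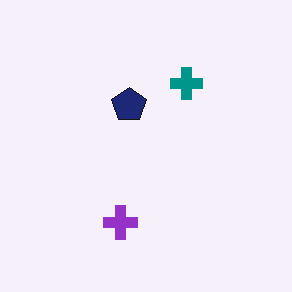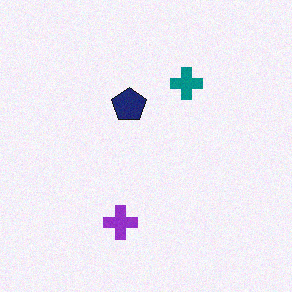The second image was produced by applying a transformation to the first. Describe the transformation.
The second image is the first degraded with subtle gaussian noise.

Random speckle covers the whole image, including the flat background.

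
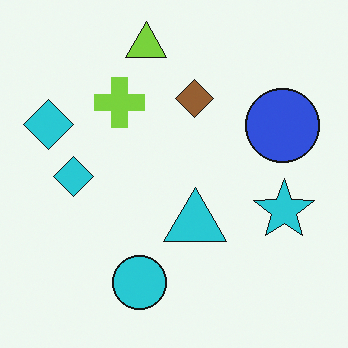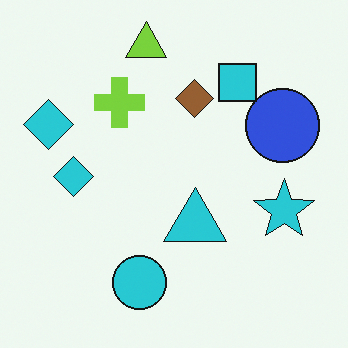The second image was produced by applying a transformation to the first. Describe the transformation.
It was overlaid with an additional cyan square.

A cyan square appears in the second image that is absent from the first.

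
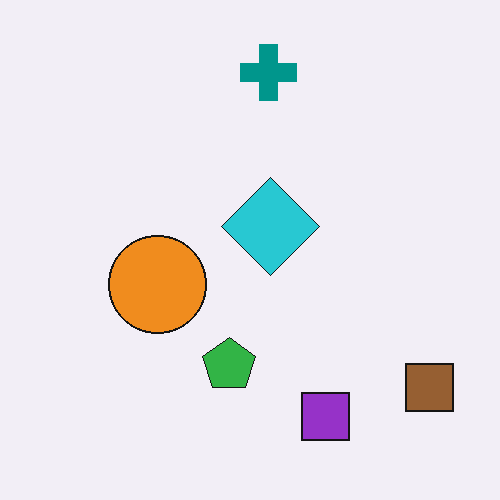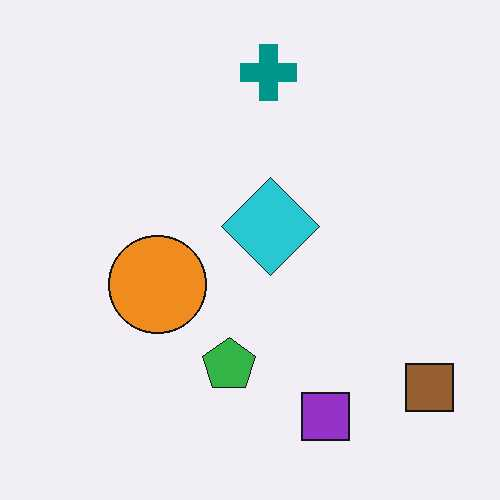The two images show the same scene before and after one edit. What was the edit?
The transformation is: given moderate JPEG compression.

Blocky 8×8 compression artifacts appear around shape edges and the flat background shows ringing — characteristic JPEG degradation.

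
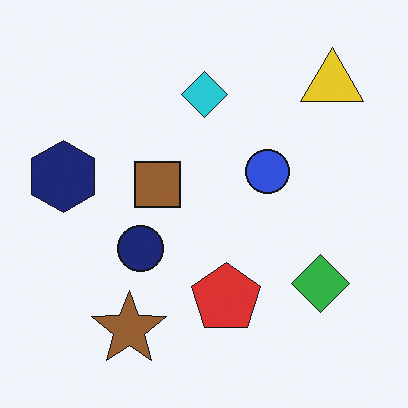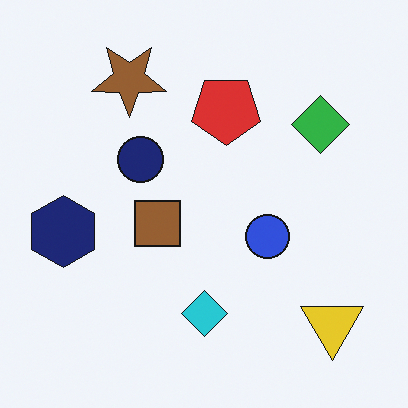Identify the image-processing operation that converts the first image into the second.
The image was flipped vertically (top ↔ bottom).

The brown star is in the bottom-left of the first image and the top-left of the second — shapes on opposite sides of the horizontal midline have swapped in a mirror flip.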